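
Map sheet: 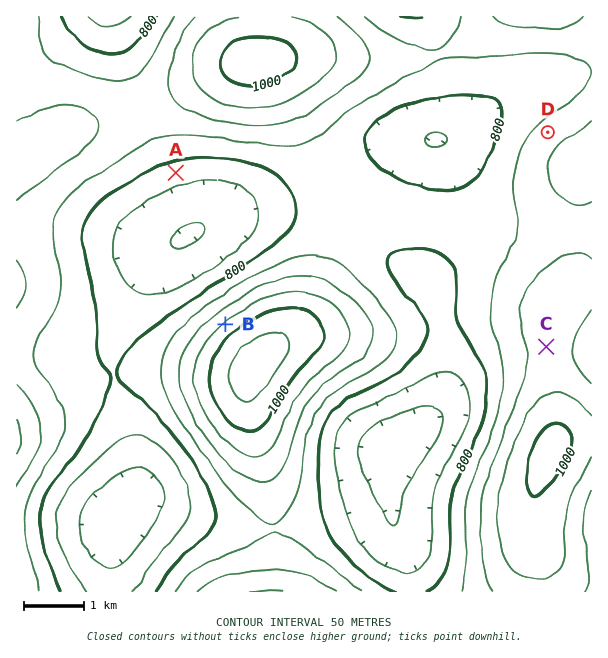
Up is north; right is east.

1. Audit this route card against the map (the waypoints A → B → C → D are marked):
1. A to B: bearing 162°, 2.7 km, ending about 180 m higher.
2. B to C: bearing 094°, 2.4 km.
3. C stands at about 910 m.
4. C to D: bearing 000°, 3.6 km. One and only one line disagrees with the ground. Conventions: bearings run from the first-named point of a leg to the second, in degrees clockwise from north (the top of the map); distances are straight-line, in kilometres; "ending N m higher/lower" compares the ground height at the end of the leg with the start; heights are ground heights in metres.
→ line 2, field distance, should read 5.4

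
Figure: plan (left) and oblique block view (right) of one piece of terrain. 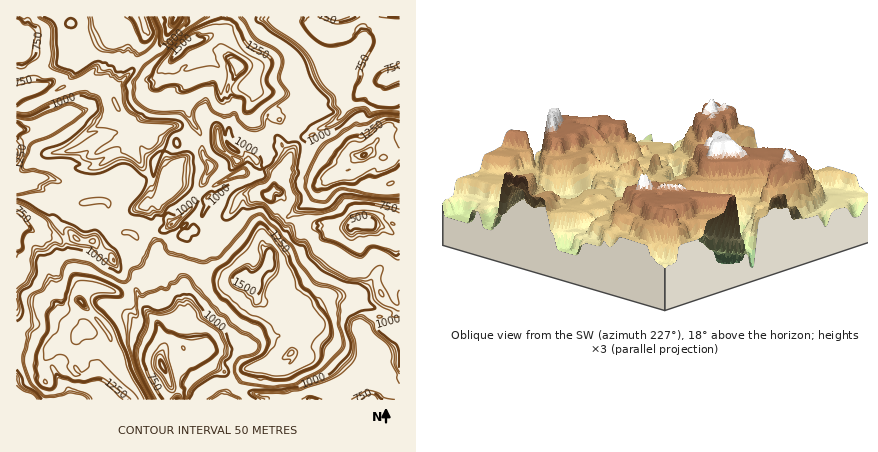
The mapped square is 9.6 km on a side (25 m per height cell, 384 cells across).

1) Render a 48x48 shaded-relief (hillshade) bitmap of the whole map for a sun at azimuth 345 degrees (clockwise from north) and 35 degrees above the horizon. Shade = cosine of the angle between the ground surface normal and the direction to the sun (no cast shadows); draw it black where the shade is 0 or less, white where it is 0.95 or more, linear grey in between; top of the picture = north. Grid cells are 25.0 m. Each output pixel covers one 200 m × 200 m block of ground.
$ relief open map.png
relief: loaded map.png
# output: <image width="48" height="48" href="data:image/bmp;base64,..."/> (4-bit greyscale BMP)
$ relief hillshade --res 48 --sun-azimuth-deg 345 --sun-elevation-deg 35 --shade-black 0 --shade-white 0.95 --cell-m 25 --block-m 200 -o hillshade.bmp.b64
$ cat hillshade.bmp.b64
<image width="48" height="48" href="data:image/bmp;base64,Qk32BAAAAAAAAHYAAAAoAAAAMAAAADAAAAABAAQAAAAAAIAEAAATCwAAEwsAABAAAAAAAAAAAAAAABEREQAiIiIAMzMzAERERABVVVUAZmZmAHd3dwCIiIgAmZmZAKqqqgC7u7sAzMzMAN3d3QDu7u4A////AGEAARE4mESKl4prut/bhQAAAkaZmGIWiWMSFCEmdlaJiat7273aQwAAAANomYZXmGVXZDMzRXmIicms3tu2IAAAAAAjeZmZmIeZhFd2WJiHibi97uyodUVlMQACN5mZl4mpiJmZmZh2eImb3tys7smYZjESM4mZmKq6iZmZmZhkVWmZrNy8/+yqiJVDM2mZmau7mZmZmIhTNWmYiZmavMyruZhGNXmYaKu9qZmZmIdjJXZVRVeIZYmpqZhGd4mFWKy8qZmpiZdkRFRFRDV1RGeZmZlmh4l1iauqqpmZm6hmVEeIhEVVREiZmZmXdUZqq7mKuplpu5dWQTaZdWVVRFiZmZmndjRqvKma3adouodXVDJXV1VVdliZmZqoaHeau5rKzbqmREh0R4Y0VWVXdViZmauYeJmaut3cq8y4VniEMzZmVoV1VmeJm7zMqZqpmd3N3My8zN2odTJWaZmWaHR5irzN3dypmay73b7d3d3LmZY0iby8u5VZmavMzN25mZqqvN7tzcrdqZl5zM7e3cdoqbu8uqq6mrq7q93cupq9yazM3e7t3MmHiqu6m8yqvNrdzM3cp2ma2qzcu83u2qypmaqqvN3czLrN3My7h4iJzbqqmZrd27y7u7nMzczty62qqJdleZmZrcuZmZm93cyqq7m8vd3sqaqZZmV2iZqqmZy5mZmb3dy7qJiIec3bqWZ1aHiZmZqsy4ermZmqzuzLpmMSMkZniDRFiZmIiJmc3td5qZmbvuy6lTEAEBETMxNomZmYiYl2nN2omal5zd7LuVEAEAAAAAJHmZq7qpmDSK3aiImGiarKiWIQAAAAAFQzaJmqqpmYRZrblohmQjJoiHcwAAJGZqqYeJmqqZmadImrqGqVNCJZqruFESJEeZ3cupmrzKqspWmqqlnNmIRZuszbmGMzIynMuqqrzNzMtzV5mbiu66Y3qszdqWRnUxOJmry6u83K3FNHmsyWmYlUiq29yqhpmFJGd3mpmqqqzbhnm5x2d4mFWazd7N2pqYUiNVRoiZmZrNuZiYiZiImHaKvu7u7ZmWh1MkZWmZmZiLyoeXaYVEh4mYnO7+/smt3KhSNUiqmFQzeGmXNnRUZnmYd67u7/7v/+23RVSKhTEABFeVM1ZWWImZh2zu3///7//+yYeKdDRERHNlRWcyNomZmYjO7v/97u7//cqJh2iJl3VIZUeDE0iZmqmc3MzJzdzO7cuZmZhUZURHZ1aYZniZq6mHuVRTRYqYipiGm7lkRVM0ecqYmKmZq6mEeWQ2VFVUM3ZUe9u4eJhmiN2oVomZqZmWatydyZdFYzVHed3aZ5mZiZqpVWmZmZmXWd7t3KmJmFZnd23ug3mZh1arp4mamZmYN5vKu6mpmYZDRDPe6CR5hVnM25q6rMypZJmZq6mpmYZlVlA/7qRHiIrNzLu6zN7bhomZmampmXiZiWMq/v6oiZmrzLyru6vduomXZnepmomZl3hV///9u7mqu7mamFV824iFNFSZmpmZloeF39//3LuZypmYlzI4yohw=="/>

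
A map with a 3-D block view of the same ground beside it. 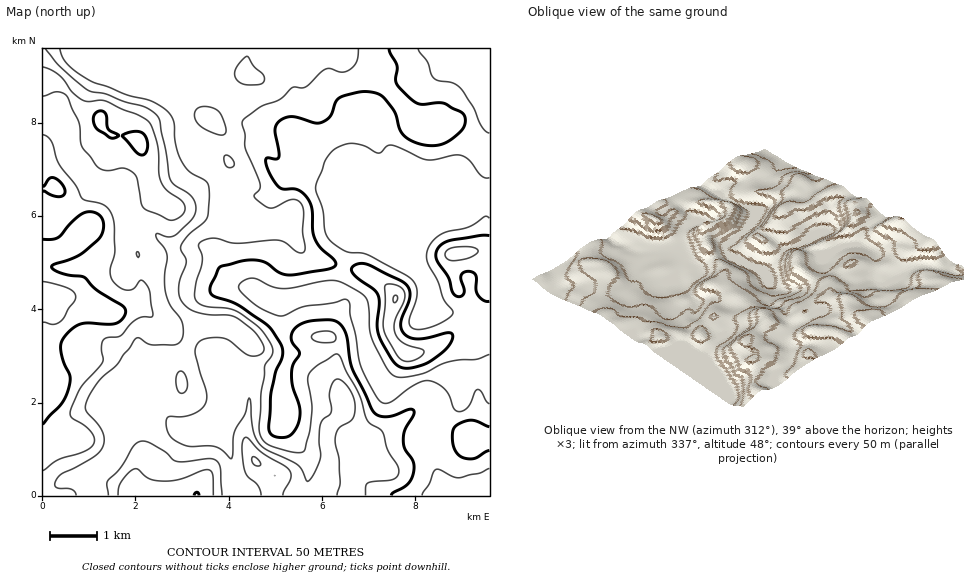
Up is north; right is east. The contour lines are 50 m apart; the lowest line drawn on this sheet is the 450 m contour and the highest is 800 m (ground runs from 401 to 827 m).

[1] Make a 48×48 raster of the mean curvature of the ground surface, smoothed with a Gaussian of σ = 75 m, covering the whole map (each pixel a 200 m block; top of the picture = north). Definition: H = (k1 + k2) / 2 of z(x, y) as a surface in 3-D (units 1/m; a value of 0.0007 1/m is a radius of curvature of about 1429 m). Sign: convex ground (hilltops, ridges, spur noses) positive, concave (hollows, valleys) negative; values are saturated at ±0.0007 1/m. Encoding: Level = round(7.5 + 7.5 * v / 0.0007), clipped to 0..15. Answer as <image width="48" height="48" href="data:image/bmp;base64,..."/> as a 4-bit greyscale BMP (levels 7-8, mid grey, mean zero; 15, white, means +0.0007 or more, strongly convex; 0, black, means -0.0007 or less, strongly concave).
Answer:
<image width="48" height="48" href="data:image/bmp;base64,Qk32BAAAAAAAAHYAAAAoAAAAMAAAADAAAAABAAQAAAAAAIAEAAATCwAAEwsAABAAAAAAAAAAAAAAABEREQAiIiIAMzMzAERERABVVVUAZmZmAHd3dwCIiIgAmZmZAKqqqgC7u7sAzMzMAN3d3QDu7u4A////AGesdEfOqJmK3JU1RqhDSaZ4dTNEVmVmVnRFVpm8h4iIvqMmZ82WSdl2Znqod2aGZqVENWWMhmd3nuQHut/ZOOpUet65hleXh5eIUyJLuHZnetYI/9uXNdtVjNqZhmiZlbmKuVM5uql2Z5Ua/YZUNctVe6Zndmiat6qYz5NImIdlVnRO8wI0etg1nIZlVWicuIeZvpRYiHVEVVRvwANEathFi5d2VWetyIV6uWRomnVWdmVdwiZUW8mIiaqXZnityIZVZUZnm3V3iGZK5jdjW5i7hVi6h4hXhpmENFd3mGeYiIZZ9zZkWXjdgyWbqJgkdqq3VWZ4hli6mIZZ9yZleYr+cjNqqalGqJq4ZVV3dme8mHZn+DVWmYv7QXdFm7dHyamZl0NXZoe8hmd2zERYqZzXFHVBJUNWlqhou5ZXZ4irdld2eVNZqZyjF0WGQxJDQpdYqrt3ZoiJZmZWeHRGZ3yiNif/2naJmJZYqHZmVmZ2VmVY39Y0RUqjUzz//8hpqZZGh0WVSIinVVVs/oNZu6yzQZ/HnP13iIhUVlekOby3eIi/+VN73u+jQ/9ANZ23eHuWaKu2WaqYzu/+llR5mJpzQ/8gI0eYiHqod576eamZqZzYMzRWdmdlQr9wRkNGeHmZiJu5iZhlM0ZkJGdlVVaHQX/0NlaGaaq7qphWipdVQzRDV3Zmd3Z1IW/5NUrofLuph1VFmpZndVREZVVURFVDWd/4RErWbHVWiGVnmYd3d3ZVRXmYZUVq/9hURFqDWTMzaHV3mIiJl2d2Voq6u9ut+1M1VYtkVomGVndoqZmap0iHd3iavdpmdDVmV9/sqbu7hndpuYdUVEeIiHeKuWVFZWd3Vt//3GZ7yYZYpzaENFiIiIeLpTRnd3d3ZWiIqlZ437dVdEq3V4iamYibhEZ4d3d3dlVEaGZ3z8dUUlq7h4mqqHi8lVeId3d3d3ZlaHZWm6dViJzepmeImHnutliHeIh3d4h3i3eGVnZVjf7cl2ZmZ2ffpVd3eJh3h3dWi4vZRFZlfeh3d3ZVaHRpVFZ3d5l3h3ZkNI3GRVVVfaM1Z4h4qmNGZWd3d4l3eIeHaptjVnZEe5RGZ4mbt0WKl3d3d4l2d3d3jac0Z7tnrKZWZ3mslFiZd3d3d4hmZ2ZWjLZGd6p4vaZFZ4m6U3l2Z3ZmeIZFZ3ZWi8dGmJl4zqRGd3iXNZhlaIZmeHVXmqhnqaZVmpma3nRWZmmoeIdWeYh3iHacy8uIp3ZUe6iJvHZmaLt1Z3VWeZiIiHasqJuphHdWjdmJq6hmnuhFZmZniIh3d2eZiHnMcmVqrPyrunZXq5eJdmdniId2ZniYeIibc2SLmMllVDVmZVermJl4mHZmZomId5qoVbi8hXQhNWd3d3Voiql5mGZ3eIiId4qnVu7pUzNXd3d3d3WKm6d4mGeHiId4dmiGVryDJGd3d3d3h3WeupZnmGioiIiIh1ZlaJchZ3d3d3d3h3ZblVZ3iXi5iIiZmGZminYld3iHd3d3d3dIpVd2ioi5d3dmZmZnmQ=="/>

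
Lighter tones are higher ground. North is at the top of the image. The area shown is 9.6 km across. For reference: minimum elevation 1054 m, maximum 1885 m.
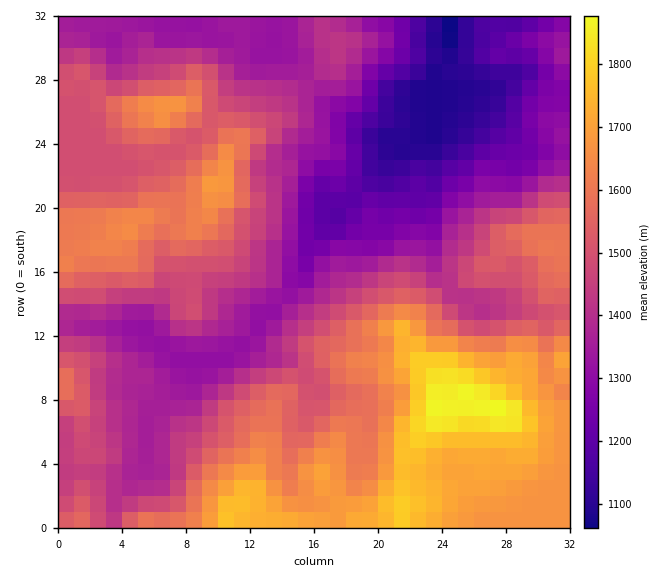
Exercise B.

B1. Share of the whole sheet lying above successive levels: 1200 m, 91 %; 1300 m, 83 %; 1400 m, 62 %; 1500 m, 43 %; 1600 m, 26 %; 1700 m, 11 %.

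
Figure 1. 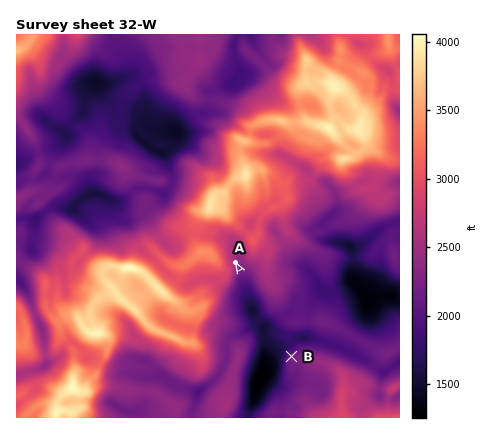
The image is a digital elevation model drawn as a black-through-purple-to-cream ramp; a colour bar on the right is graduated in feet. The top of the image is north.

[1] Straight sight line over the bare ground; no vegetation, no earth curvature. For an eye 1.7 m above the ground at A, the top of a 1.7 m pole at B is visible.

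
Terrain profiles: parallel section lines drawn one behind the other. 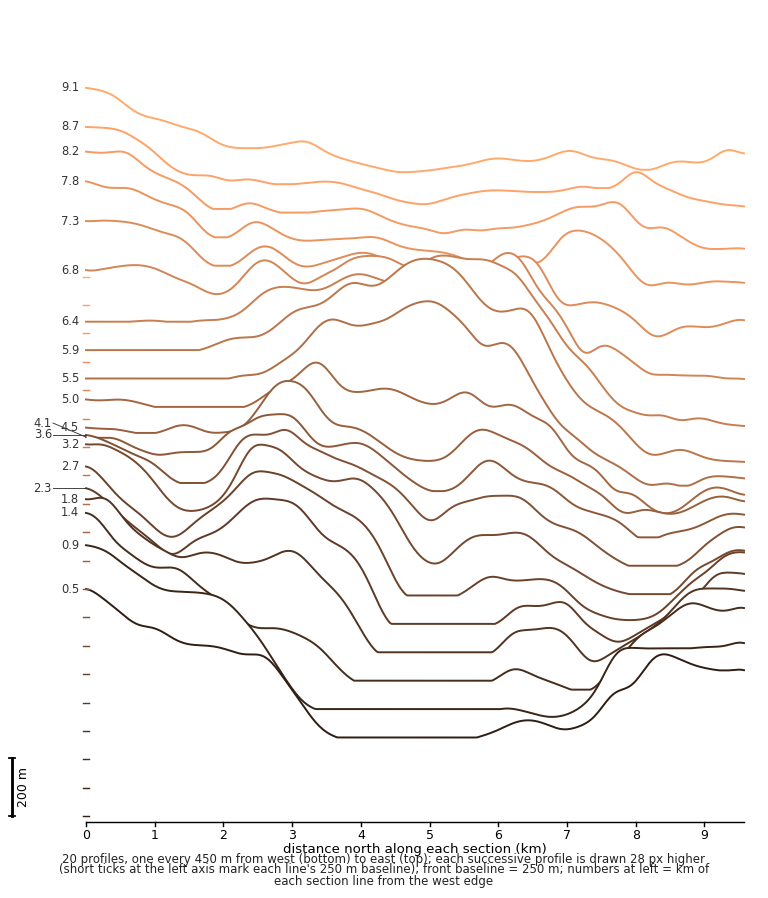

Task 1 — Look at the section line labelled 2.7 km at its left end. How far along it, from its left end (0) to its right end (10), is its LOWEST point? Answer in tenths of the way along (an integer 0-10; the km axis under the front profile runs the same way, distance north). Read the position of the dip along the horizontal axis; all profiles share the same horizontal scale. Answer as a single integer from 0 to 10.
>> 8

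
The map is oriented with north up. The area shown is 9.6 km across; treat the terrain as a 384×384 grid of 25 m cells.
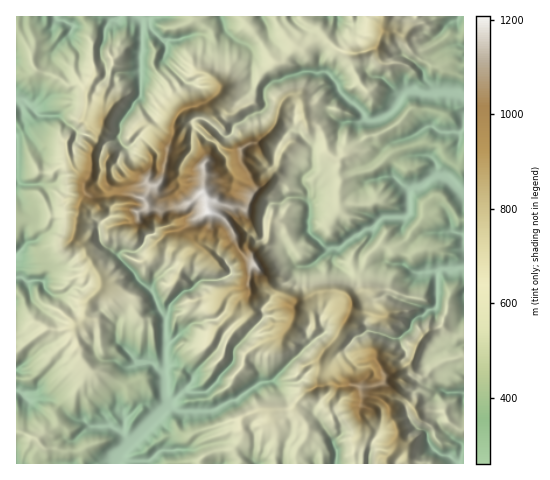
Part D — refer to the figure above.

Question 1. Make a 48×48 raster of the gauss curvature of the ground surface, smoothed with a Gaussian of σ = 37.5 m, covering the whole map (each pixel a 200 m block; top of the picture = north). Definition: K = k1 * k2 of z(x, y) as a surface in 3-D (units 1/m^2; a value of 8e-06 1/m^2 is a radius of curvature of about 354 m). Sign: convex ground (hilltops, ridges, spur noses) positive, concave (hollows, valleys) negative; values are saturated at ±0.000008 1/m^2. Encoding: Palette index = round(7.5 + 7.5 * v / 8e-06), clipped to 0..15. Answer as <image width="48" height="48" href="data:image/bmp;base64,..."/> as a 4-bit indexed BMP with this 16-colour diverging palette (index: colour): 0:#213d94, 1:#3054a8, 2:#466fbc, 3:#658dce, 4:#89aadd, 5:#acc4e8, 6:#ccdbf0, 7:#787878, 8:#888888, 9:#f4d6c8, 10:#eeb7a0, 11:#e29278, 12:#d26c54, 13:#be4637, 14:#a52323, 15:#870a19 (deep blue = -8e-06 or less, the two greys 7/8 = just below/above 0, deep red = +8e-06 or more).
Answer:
<image width="48" height="48" href="data:image/bmp;base64,Qk32BAAAAAAAAHYAAAAoAAAAMAAAADAAAAABAAQAAAAAAIAEAAATCwAAEwsAABAAAAAAAAAAlD0hAKhUMAC8b0YAzo1lAN2qiQDoxKwA8NvMAHh4eACIiIgAyNb0AKC37gB4kuIAVGzSADdGvgAjI6UAGQqHAHd3h5d4h1eJlWl4laaEh3iIaGe8mlTGd4d3d0l5h4qnqnd2aHd4d3dpt3llVXfzd5mYd5mtdYdJV5aIloeHd3eLSHY41dmtiXd4aoWGVmd5Vod3d7d3iHiBnDeZedBXiXeHh4eHp8h3q3d2aIiIh3iLh5h3B2l01ndpdomJeVp3RniJh3eId3lkd3jJyfk2hrt4R4d3iIVldfaHa3iIdzeIZ6dzoCmXmWeIeIeHd4fHZXV2lnd3eR+ni2hnZcV4lXp4h3iId3h4dliLOHtpZmvwi4hMmlhnqFlniHiYZmymf6lWfHZ3eIY5doisemV3eWiHd3d4aZc2cVZ9ateHh/NHeHlVgOt3d5d4iHSXiVeGaHda9GiGdobXVZbmlwqHeYd4Z6mYe3mXbWjHCYZ3yVa3W5i3c/mId3d3l1hnl3mHOmeIp8Z3p2VXF5Z2dYiYZ3d6R5iHeHeIqGl6dYWYeZyvRphJuoeSZ4mIpmaniIe2mYpkV2jmc3Rlf2O/qD+HdnZ3qJOnd3V0RmZ8dmcoj4eHdHF6mXNqh2h2d4tnh55mOPdYaVlZjHR3jalld29mafTZpnhodniouFd4dnqQWHaHWTillniJuVlpdomJhpFIrW11xbR0tod3d3d3Z3hVl3mjeIZYa4qYgoZ7XmbniHhnh2d3p7lEpnd3eHZ2o8x3dXd+uW+Gh4l5eXd4Sah5hoiHZZV34pVXhoaEdg2Ih7k4mJd2s5d5aIeGT2WCmHXHp5VlgR0IdosXR5Zmd3iIt4iGipmZeI2EyHh4j4RXh1aPiJaLZodol3dpqGfIajyQtjl5Y6aIeIjZd3l7hXd4aXeIRwhi6Jl9h2mXVriLZ3hnaYl4drSJdIeGdsZrddKIB7Z2V6WZnKWYhmh5hop3eWeYZ0rAd2pYiHZ5iGundFd3d3eKpjp7iYeVmYmGFmhqZomXiHqXW4Z3d3eZhmmJZneXqHe8yImbcpY4ZXLEZ5p3h2mFtXZWh3imSEdwpVeibmmWxWmzeHhoaHeXjKlmioeZdWiLprg6SYn5mEdmaHh4eHd4Rnppd4h4dYjL24eK6WaFScxraHeIaXl4h3iHeId3f5wEplV3l4hw2H94b3d3eEZ2l3lopkiHWmdmkshnSEL1mHdFh2h3Xmt1eHhpZ2dneYZ/rJtZkvZ3aXeXdXl4sYmYaYiZpniYtnh3aJlXYJxka3qGWYh36kRml3ZouHd3eHV1uBZ4eL2XeV9pmHWQ6mi3h9aHd4d4iJpoe36Xd3hjd4VYqJiYdnyXhViHh4iHeFZqh3Z3hsmbxnGVmId3i3blSJV3iJZ2iHfjJmh2hYdXZnh6d3aGd2lpi7V4eIiXeIiDh3iEWId4d4doi2daZitpeFp4hoiIiIh76od+iIeHiHeJhXx5dslyfTWIh4d3eGdVeJioaJd3d4lnh4dmVqD4iYd3eGiGVWnbeXaDe2Z2doZniIdnd4gie2d2h4d5+bV4eHU8yYZpeYp4h3eXmHePVnqVpYd5ZoOHpndplohniIaKdcZpxleEhjd3mg=="/>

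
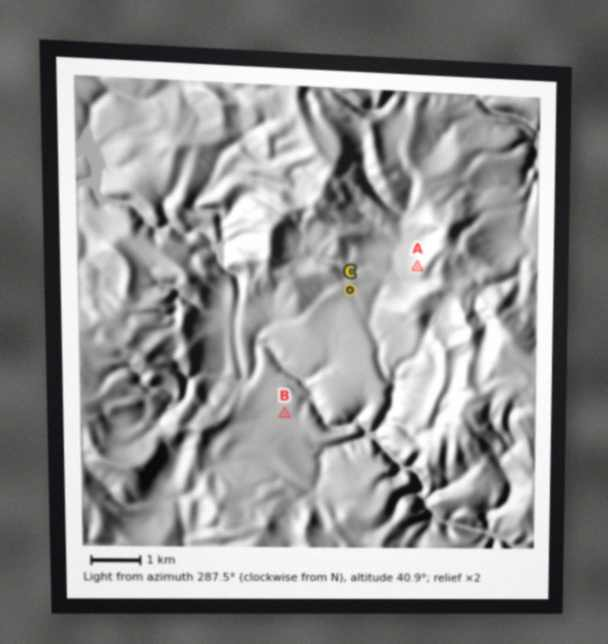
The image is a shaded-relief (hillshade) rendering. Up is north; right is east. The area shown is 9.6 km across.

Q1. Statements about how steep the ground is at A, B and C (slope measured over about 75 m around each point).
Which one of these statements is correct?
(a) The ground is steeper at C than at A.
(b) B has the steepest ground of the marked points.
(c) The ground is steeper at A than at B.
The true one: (c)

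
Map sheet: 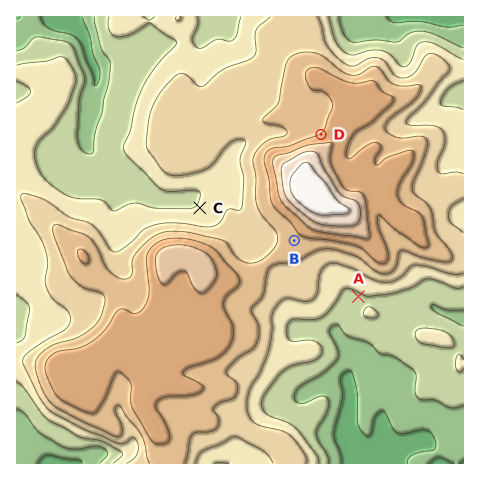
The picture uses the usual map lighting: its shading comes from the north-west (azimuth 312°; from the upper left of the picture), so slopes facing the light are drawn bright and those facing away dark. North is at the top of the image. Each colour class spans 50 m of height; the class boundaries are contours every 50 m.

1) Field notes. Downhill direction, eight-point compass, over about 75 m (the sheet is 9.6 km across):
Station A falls SW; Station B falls SW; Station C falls NW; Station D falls NW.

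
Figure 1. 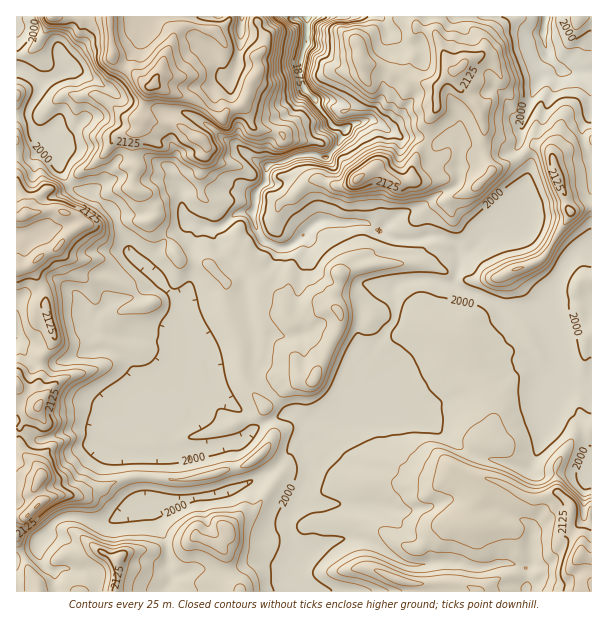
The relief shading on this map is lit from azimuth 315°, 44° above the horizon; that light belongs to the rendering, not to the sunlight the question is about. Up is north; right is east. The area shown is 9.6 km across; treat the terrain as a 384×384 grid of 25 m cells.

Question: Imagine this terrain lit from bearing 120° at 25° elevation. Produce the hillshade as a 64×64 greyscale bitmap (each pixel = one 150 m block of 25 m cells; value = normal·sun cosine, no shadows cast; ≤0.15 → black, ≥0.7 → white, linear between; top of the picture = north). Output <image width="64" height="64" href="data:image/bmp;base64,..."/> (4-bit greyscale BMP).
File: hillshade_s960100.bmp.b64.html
<image width="64" height="64" href="data:image/bmp;base64,Qk12CAAAAAAAAHYAAAAoAAAAQAAAAEAAAAABAAQAAAAAAAAIAAATCwAAEwsAABAAAAAAAAAAAAAAABEREQAiIiIAMzMzAERERABVVVUAZmZmAHd3dwCIiIgAmZmZAKqqqgC7u7sAzMzMAN3d3QDu7u4A////AFZ5dmd0Obqph2d3dmi6mId4iJmYiHd3d3ZWiZmGQ0VVRnh2Z3VJuqmHZnd3eKqYd3ZniId3d2VVZmVniYdTNVVGh3d3dUm6qod3d3iYmYiHdURWd3dmVUVWZmZodmMld3d1Z3d2Scuql3iHirqYiId2VDNFZ3eIh3d4iHeGVRJ4yXRGZlVEipqGeYeK25iIiHdlVFZmZ4mZiIiZiIdVQUf9hUVUVUI1Z2RHh4nMqIiIiHdmZmZmZ4iIiZmJl1VkRv/HVFZ2VEVWUyV2aMypiHeIiHd3ZmZWd4iImImXVFZW3/x1Z4h3ZmZTElRHrKmId3d3d3d2ZVVnd4iIiJhlSIdt/9qJqZh3d2UyMzR5qph3d3d3d3ZmVEVnd4iIiHZIqCPP/rvMuYd3d2VUREaJmId3d3d3d3ZmVWZ4iIiIh1eYRWrdy7zLmIiIiHd2VWeZiHd3d4h3dmeHZniId3ZmeIc1mqmIiau6mImaqph2ZomId3d3d3d2VXd3d4d3ZCOJhzN8yod2Z4mHd3iau6mGaJh3d3d3d2ZVZ3d3dnd1I3mIQ1vKmHZVVmZlVEV5m7p3iId3d3d3ZlVWd2Zmd3ZFm5g0WsqYh3dmZmZmVEVEnLiIh3d3d3d2VEVnd3eIh0SLqGZY3KiHd3d3d3d3ZlIoyoh3d3d3d2ZURWd3eImYU1qpmHesyYd3d3iHeIiHdiObmHd3d3d2ZlVWZneIiZh1R6mJq7q6h3d3d3d3d4iIU2qod3d3d3dmZmZmZ3iImIZViHiL7bmId3d3d3d3d4mGZ4iHd3d3d3d3d2ZneIiYh2ZnV6zcuoh3d3d3d3d3d3mYiIh3d3d3d3d3Zmd4iYiHdmZFneypiId3d3d3d3d2Z6qYmIh3d3d3d3d3d3eJiId2d3Vs/bmIiHd3d3d3d3ZniaqrmHd3d3d3d3d3d4mIh3d4p1ff26mIh3d3d3d3Z3d3iK3Jh3d3d3d3d3d3iIiHd3enZnvNy5iIh3d3d3Znd2ZmfOuHd3d3d3d3d4iIiId3eJh3VGmrqYiIh3d3dmd2ZmZp3Id3d3d3d3eIiIiIiHd4Z4qnVWeZiIiId3d2eIdlZme9qHd3d3d3d4iIiIiId3dWasuXd3iIiIh3d3Z4h2VmZp24d3d3d3d4iIiIiIh3d1ZnzaiIiIiIiHd3dnh3ZmZlfNmId3d3d3iIiIiIiHZmVma9qIiIiIiId3d3eHd3d2VZ24iHd3d3d4iIh3iIdmZGaLyod4iIiIh3d3eId3d4d2fMiIh3d3d3iIh3eId2ZkVpzJh3eImamHd3d4d3d3d3Z7yHiHd3d3d4iHeIh3Z3RGrMmIh3d5qod3Z3h3d3dmZnq4eId3d3d3eIeIh3dnhVWcuYiId2aKl3dniHd3d2VmiqiId3d3d3eIiZmIdmeId5y5iJiIh3iId3eId3d3ZVWLqYiHd3d3d3iauph2Z5uqu6mZiIiIh4iHd4h3d3d1RGvKmYiHiIdmRYvdyodWerzLu6qYiIh3eYd4h3d3d4ZDWaqqqZmIiHUxJpzuuGVme9y7uqmYh3Z5h3iHeIdndlNGd4iZmIiIdlMRJJ76dmZWnNy6qph3dnmHd3d4d2VmVEVnd3d3eIh3ZlMhBu2Xd2VXzdy7qHiHeId3Z4mIh1ZVVVZnd3d3iId3dmUgn7iIh1R83dyoeJmId3ZnmHerlVZlVnd3eHeIiId3d1As65qpdmet7JZou6iIh1anV6u4ZmZnd3d4iImpiId3YwbuyaqHd4m6dmecuYiKl4UnmrqXeIiIh3eHecuYiId0Eq/2eHZneIhmd4u4d4m7pRWKupiJmZmZl3Z5vMmIh3QRfOVXhmZmd2aJmqhniJrHE2i7mIm7qZvLlmec7JiHdBOKqFSKmIdlVomql2iZicoiRYqXeL3Kiszbhljf2odjJaurc1iImXVGmZqXaaqZrXI0RnUxbNqIm7uoVI39qFInu6qWdjOKqGabqYd5y6mcoiMzRAAFmpZomZh1WN7JUSi6qYeIUSapdpvKdmnNuazIQRJCAAA4pTiYiHZmmrpRSbqrqIdkEGuXm7uWWN/KmrzuqIUAAAOGFpiId3iYeGJZqq25d3ZBKKmZrKdnvuuZqL/8voAAAlUTiHh3ebp1Q1iZrbh3dkIkeJqqhmi92Xm4jNyZsgAkVTNoiHZ6upVDR5h6qId2QhJFiZl3iInceah5vMmnEDVUNHmYdnq7lURGmGmImHd1MiNpmHiYV92auXaKunu3RWZDarl2e8u3VUaam4aJd4dUMlmpmYd2erzLqHl0OKqGd1RYunZ7y7lWRIqtpld3h2ZSObqpmYZVnO3KiHJGd5h4dUepd4m7y2ZUaKy3Q1VGdkImq7uZh2Nb7/6mRWdmmneHRpmJmavMhmVXh5hlRDRWQiWbqrqodDne/6E3h1eah3ZViZmpm9yXdmZ3eId2QzVkM1mpq6mFJ9/vcAVmV6l3d1JHq6mby5h3Znd4iIdAF5dCOKiJmZdGz/9wAkRHmXd3UjWKuazKmHd3domYdjAGqWMWqYiIqDbP/7AAIkiYdmdTRVeavMqYZ4dzSblmQgWpdSSamIepM5//8QACWah2d1RWVWisyphViYMlulV0FqmGQ3qYeLpDfv/0AAFIqXZnVWdlWKu6p0R6pTKKh3Y3uYdlaIdoy0R63eQAACR4dlZmdlVnmrq4M2m1IEzJhki5h3Znh1ScRbuIlAAAADVmZ3V2ZlZ5qskjWK"/>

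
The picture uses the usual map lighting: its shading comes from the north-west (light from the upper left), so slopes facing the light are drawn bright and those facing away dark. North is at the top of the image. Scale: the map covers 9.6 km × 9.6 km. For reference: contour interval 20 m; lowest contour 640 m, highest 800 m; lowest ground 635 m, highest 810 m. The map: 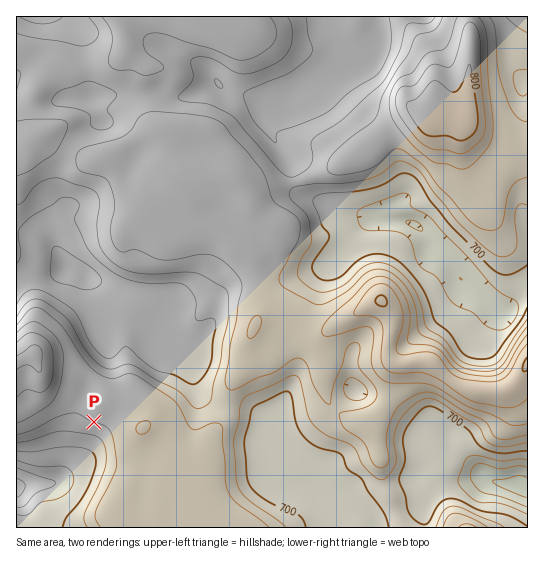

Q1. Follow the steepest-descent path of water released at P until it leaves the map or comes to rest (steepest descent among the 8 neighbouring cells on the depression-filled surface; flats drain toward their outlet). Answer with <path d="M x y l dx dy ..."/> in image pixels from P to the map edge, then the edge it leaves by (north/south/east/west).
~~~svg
<path d="M94 422l0 19-3 5-2 4-32 32-3 0-1 1-27 0-1 2-8 1"/>
exit: west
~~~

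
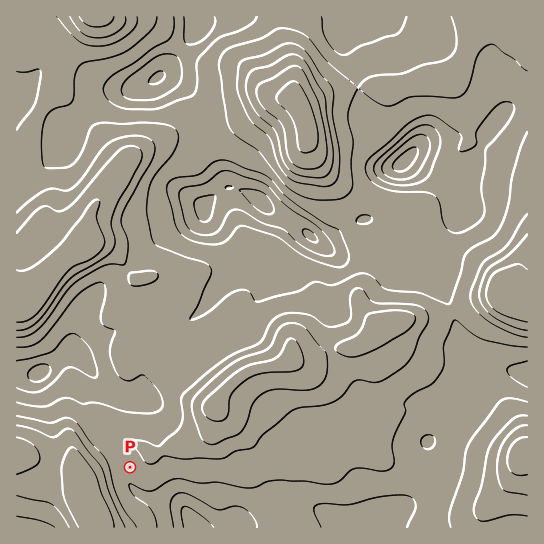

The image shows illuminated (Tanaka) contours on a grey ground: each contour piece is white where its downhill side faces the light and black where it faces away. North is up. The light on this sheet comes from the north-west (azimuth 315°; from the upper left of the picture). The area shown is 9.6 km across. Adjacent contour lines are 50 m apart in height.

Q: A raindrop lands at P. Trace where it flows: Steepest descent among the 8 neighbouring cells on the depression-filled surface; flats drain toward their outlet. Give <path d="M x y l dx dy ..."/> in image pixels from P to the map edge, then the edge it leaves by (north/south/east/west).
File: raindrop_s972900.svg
<path d="M130 467l-4 4 0 7 11 15 10 5 20 0 2 1 2 0 4 3 14 13 1 4 5 8"/>
exit: south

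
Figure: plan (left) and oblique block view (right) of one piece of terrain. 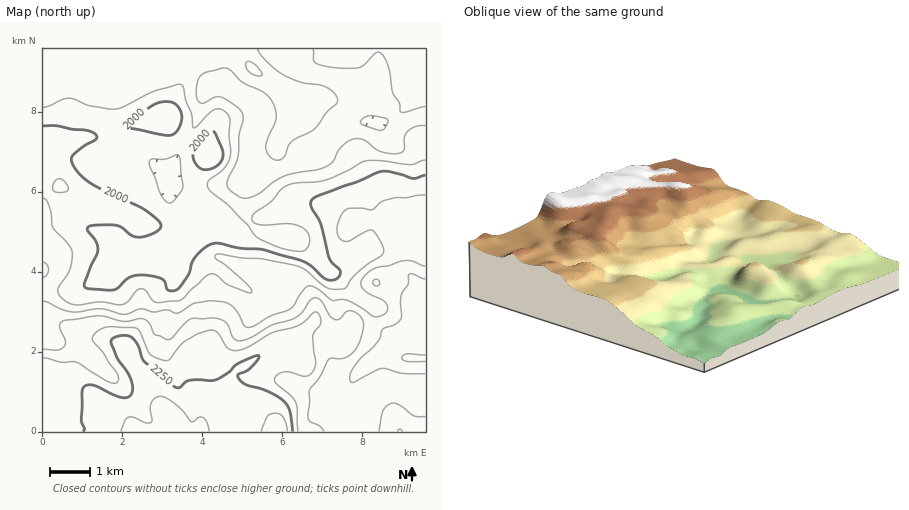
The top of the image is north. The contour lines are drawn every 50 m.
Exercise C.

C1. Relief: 1810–2330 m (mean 2050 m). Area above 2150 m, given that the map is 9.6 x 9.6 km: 22.6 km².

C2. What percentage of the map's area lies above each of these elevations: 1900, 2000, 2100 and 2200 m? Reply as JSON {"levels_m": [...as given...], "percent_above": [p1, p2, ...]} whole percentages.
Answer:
{"levels_m": [1900, 2000, 2100, 2200], "percent_above": [88, 56, 34, 15]}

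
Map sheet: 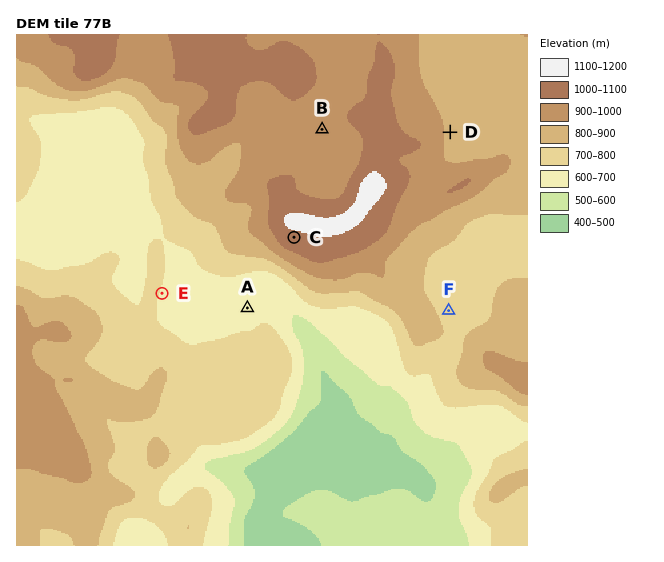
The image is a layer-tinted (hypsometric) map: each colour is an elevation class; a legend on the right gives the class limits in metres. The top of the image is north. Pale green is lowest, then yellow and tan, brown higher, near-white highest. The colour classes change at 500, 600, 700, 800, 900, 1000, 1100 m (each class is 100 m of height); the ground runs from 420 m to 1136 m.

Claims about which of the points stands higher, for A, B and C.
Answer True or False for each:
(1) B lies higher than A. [True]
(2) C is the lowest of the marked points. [False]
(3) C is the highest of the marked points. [True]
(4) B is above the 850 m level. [True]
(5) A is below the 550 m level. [False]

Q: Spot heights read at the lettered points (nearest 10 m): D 870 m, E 690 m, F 790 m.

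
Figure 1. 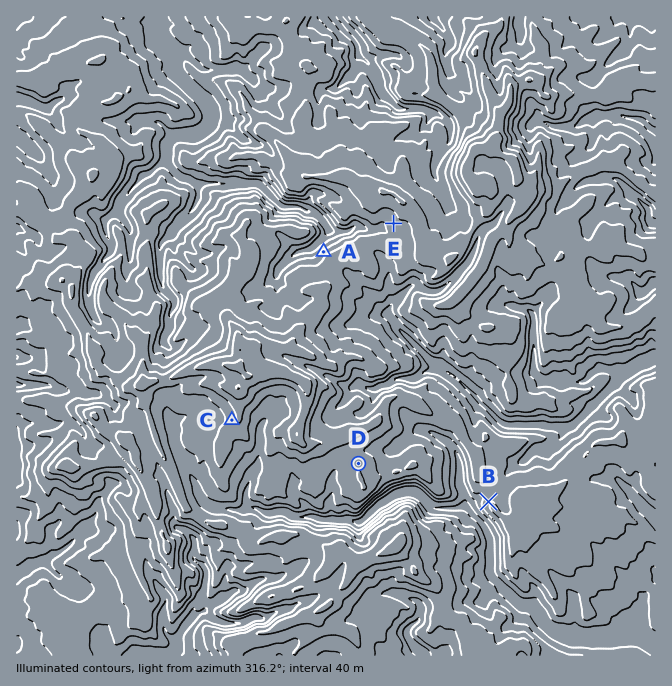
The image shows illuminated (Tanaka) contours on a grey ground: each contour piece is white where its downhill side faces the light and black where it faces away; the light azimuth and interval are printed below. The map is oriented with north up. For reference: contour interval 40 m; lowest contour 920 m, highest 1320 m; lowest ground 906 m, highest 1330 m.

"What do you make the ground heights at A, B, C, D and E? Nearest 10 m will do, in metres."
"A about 1090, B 1030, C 1220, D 1150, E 1150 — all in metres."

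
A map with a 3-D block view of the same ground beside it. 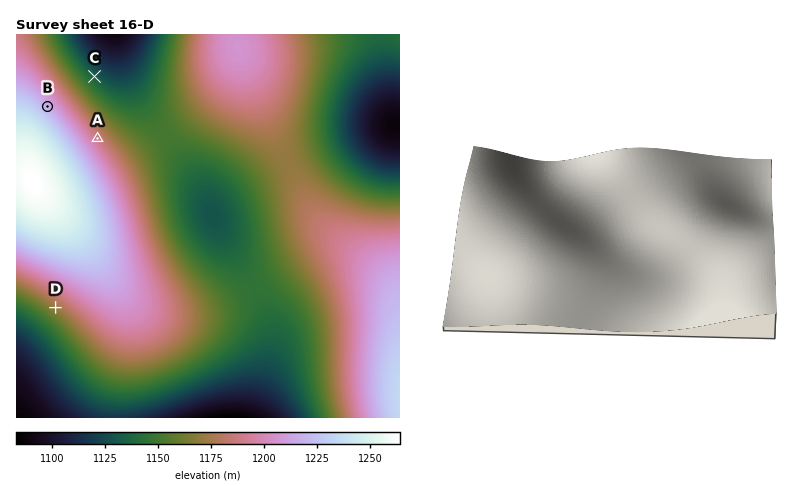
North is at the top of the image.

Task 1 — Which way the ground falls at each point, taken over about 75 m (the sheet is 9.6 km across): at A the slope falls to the NE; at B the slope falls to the NE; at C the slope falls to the NE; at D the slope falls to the SW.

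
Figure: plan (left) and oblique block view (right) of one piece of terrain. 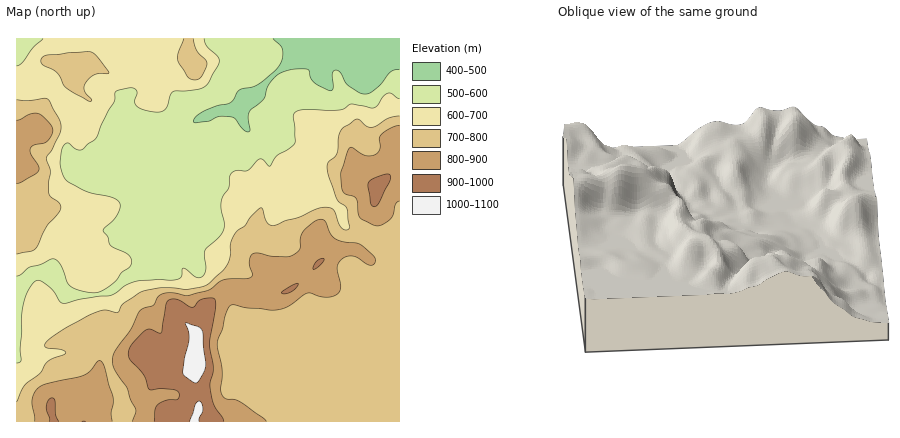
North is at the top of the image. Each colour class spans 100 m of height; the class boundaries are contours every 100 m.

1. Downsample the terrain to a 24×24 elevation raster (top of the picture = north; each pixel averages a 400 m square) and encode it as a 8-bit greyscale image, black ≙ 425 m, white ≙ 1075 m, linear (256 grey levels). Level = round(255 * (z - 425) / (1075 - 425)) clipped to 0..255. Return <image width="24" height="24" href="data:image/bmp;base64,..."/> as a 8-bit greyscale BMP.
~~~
<image width="24" height="24" href="data:image/bmp;base64,Qk12BgAAAAAAADYEAAAoAAAAGAAAABgAAAABAAgAAAAAAEACAAATCwAAEwsAAAABAAAAAAAAAAAAAAEBAQACAgIAAwMDAAQEBAAFBQUABgYGAAcHBwAICAgACQkJAAoKCgALCwsADAwMAA0NDQAODg4ADw8PABAQEAAREREAEhISABMTEwAUFBQAFRUVABYWFgAXFxcAGBgYABkZGQAaGhoAGxsbABwcHAAdHR0AHh4eAB8fHwAgICAAISEhACIiIgAjIyMAJCQkACUlJQAmJiYAJycnACgoKAApKSkAKioqACsrKwAsLCwALS0tAC4uLgAvLy8AMDAwADExMQAyMjIAMzMzADQ0NAA1NTUANjY2ADc3NwA4ODgAOTk5ADo6OgA7OzsAPDw8AD09PQA+Pj4APz8/AEBAQABBQUEAQkJCAENDQwBEREQARUVFAEZGRgBHR0cASEhIAElJSQBKSkoAS0tLAExMTABNTU0ATk5OAE9PTwBQUFAAUVFRAFJSUgBTU1MAVFRUAFVVVQBWVlYAV1dXAFhYWABZWVkAWlpaAFtbWwBcXFwAXV1dAF5eXgBfX18AYGBgAGFhYQBiYmIAY2NjAGRkZABlZWUAZmZmAGdnZwBoaGgAaWlpAGpqagBra2sAbGxsAG1tbQBubm4Ab29vAHBwcABxcXEAcnJyAHNzcwB0dHQAdXV1AHZ2dgB3d3cAeHh4AHl5eQB6enoAe3t7AHx8fAB9fX0Afn5+AH9/fwCAgIAAgYGBAIKCggCDg4MAhISEAIWFhQCGhoYAh4eHAIiIiACJiYkAioqKAIuLiwCMjIwAjY2NAI6OjgCPj48AkJCQAJGRkQCSkpIAk5OTAJSUlACVlZUAlpaWAJeXlwCYmJgAmZmZAJqamgCbm5sAnJycAJ2dnQCenp4An5+fAKCgoAChoaEAoqKiAKOjowCkpKQApaWlAKampgCnp6cAqKioAKmpqQCqqqoAq6urAKysrACtra0Arq6uAK+vrwCwsLAAsbGxALKysgCzs7MAtLS0ALW1tQC2trYAt7e3ALi4uAC5ubkAurq6ALu7uwC8vLwAvb29AL6+vgC/v78AwMDAAMHBwQDCwsIAw8PDAMTExADFxcUAxsbGAMfHxwDIyMgAycnJAMrKygDLy8sAzMzMAM3NzQDOzs4Az8/PANDQ0ADR0dEA0tLSANPT0wDU1NQA1dXVANbW1gDX19cA2NjYANnZ2QDa2toA29vbANzc3ADd3d0A3t7eAN/f3wDg4OAA4eHhAOLi4gDj4+MA5OTkAOXl5QDm5uYA5+fnAOjo6ADp6ekA6urqAOvr6wDs7OwA7e3tAO7u7gDv7+8A8PDwAPHx8QDy8vIA8/PzAPT09AD19fUA9vb2APf39wD4+PgA+fn5APr6+gD7+/sA/Pz8AP39/QD+/v4A////AHmmubCwnZCVssTO4cSkmY+FgoqBenp7e3qltKejm5Gds7nG3KuSi4SAgop/enp6emWElZufl5Olv8XV26aJg39/gomGfXp6ektjdniIk5+6xcbi7ayIhIB/gISIg3p6ekxlbG97ip/CwcHb66CHh4SBf4KGgnt6ekpia3V9gYWtvL/W5KSNi4iFgn6Afnp6ekpdWWBveHaTqcTXz7GMiIiIgn57enp6ekhXSkhOVGB7jra0ubaboKOllIWJhHx6ekRJREZLSEVUXmVha5Wmo6iytaiojn97eklERE1VUkk7NTtDQl19kKOprLiuioeJe2daTltYUEk8MzQ5QVRwjJKPl6mwnJaMfH9uXVhORz87NC01P0RofXx8ip6ah4N8e4F0Z1tZUD46Mi0sMzhXbW9sdI2Ja4eajHh0bmVjXEQ2MS8pKjhWYWlhYWZpcJu3nH50YVBCOzMpLTAoJzRMWGBVWVtfkqrAraCGWDcsKCYkJicjKTRES1FMT1Nrmauztp6DUzcyJyQkJSQhJzA0N0BLVFdljJuaqp6Xa0lGNSckJSIfIicoJygwR1VbfYmOo6OlflNQPyklKigfHyAgHiEoSFtdanRwi4GGalleTzU6SjwkHx0dHSIsP0dESVBMWmZmY2hpVkJGXU08NCQfHR4nKiskKyMtQVBZZXxwYlxZYFlkZjcjIR8iIx0bGw4RJEhkdn19ZFBRXGF0dkswLCsfFRcXEQwMFEFMVmFiUkxMVF1wXDUoJyYeFg4OCQoLEA=="/>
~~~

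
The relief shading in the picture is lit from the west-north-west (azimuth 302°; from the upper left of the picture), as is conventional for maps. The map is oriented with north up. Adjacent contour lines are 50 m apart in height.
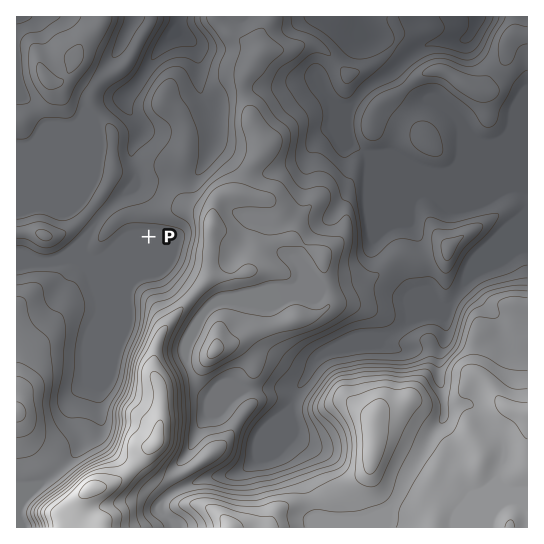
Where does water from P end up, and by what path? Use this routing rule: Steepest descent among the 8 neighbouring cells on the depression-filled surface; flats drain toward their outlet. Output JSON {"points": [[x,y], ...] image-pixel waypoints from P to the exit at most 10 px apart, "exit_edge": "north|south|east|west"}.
{"points": [[149, 237], [138, 245], [127, 249], [117, 251], [106, 255], [95, 255], [87, 249], [90, 238], [95, 227], [101, 217], [111, 206], [122, 195], [133, 186], [135, 175], [134, 165], [131, 154], [135, 143], [141, 133], [138, 122], [129, 111], [125, 101], [130, 90], [139, 81], [146, 70], [153, 59], [159, 49], [167, 38], [173, 27], [178, 17]], "exit_edge": "north"}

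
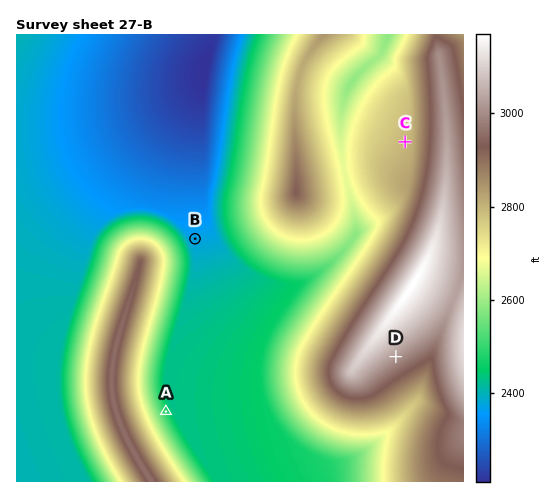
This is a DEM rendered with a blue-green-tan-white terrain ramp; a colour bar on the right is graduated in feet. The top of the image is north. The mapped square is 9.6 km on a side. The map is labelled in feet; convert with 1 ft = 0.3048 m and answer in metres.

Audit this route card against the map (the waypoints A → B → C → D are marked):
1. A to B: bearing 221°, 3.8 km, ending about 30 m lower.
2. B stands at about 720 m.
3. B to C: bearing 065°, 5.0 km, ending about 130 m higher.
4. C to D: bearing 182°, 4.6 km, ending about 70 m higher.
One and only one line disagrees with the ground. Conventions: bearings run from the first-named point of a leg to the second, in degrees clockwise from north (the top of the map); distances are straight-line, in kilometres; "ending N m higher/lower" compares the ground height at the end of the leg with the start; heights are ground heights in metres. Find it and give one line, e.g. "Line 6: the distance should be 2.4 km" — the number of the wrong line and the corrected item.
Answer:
Line 1: the bearing should be 010°.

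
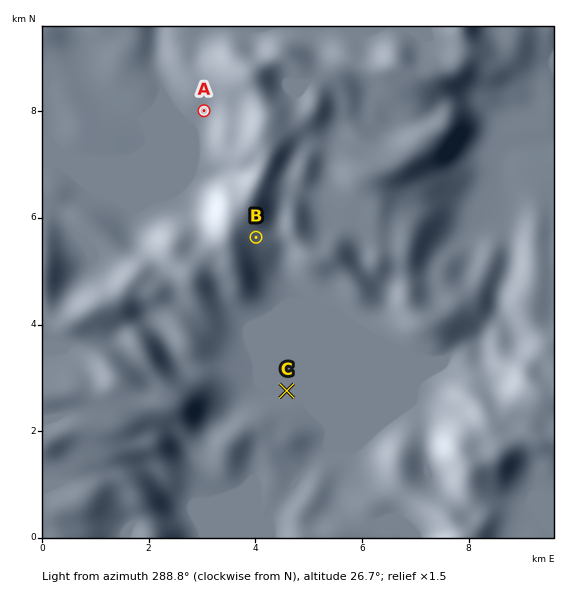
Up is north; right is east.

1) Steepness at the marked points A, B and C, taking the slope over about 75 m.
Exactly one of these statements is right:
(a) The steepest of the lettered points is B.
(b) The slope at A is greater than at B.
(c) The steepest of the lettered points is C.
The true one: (a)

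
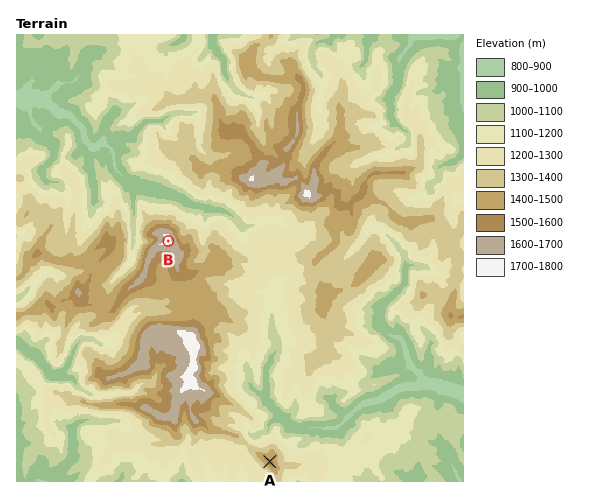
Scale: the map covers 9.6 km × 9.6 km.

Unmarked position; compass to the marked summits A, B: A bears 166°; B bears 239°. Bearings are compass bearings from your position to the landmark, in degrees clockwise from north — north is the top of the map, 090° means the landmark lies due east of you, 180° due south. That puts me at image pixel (209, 217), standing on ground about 1080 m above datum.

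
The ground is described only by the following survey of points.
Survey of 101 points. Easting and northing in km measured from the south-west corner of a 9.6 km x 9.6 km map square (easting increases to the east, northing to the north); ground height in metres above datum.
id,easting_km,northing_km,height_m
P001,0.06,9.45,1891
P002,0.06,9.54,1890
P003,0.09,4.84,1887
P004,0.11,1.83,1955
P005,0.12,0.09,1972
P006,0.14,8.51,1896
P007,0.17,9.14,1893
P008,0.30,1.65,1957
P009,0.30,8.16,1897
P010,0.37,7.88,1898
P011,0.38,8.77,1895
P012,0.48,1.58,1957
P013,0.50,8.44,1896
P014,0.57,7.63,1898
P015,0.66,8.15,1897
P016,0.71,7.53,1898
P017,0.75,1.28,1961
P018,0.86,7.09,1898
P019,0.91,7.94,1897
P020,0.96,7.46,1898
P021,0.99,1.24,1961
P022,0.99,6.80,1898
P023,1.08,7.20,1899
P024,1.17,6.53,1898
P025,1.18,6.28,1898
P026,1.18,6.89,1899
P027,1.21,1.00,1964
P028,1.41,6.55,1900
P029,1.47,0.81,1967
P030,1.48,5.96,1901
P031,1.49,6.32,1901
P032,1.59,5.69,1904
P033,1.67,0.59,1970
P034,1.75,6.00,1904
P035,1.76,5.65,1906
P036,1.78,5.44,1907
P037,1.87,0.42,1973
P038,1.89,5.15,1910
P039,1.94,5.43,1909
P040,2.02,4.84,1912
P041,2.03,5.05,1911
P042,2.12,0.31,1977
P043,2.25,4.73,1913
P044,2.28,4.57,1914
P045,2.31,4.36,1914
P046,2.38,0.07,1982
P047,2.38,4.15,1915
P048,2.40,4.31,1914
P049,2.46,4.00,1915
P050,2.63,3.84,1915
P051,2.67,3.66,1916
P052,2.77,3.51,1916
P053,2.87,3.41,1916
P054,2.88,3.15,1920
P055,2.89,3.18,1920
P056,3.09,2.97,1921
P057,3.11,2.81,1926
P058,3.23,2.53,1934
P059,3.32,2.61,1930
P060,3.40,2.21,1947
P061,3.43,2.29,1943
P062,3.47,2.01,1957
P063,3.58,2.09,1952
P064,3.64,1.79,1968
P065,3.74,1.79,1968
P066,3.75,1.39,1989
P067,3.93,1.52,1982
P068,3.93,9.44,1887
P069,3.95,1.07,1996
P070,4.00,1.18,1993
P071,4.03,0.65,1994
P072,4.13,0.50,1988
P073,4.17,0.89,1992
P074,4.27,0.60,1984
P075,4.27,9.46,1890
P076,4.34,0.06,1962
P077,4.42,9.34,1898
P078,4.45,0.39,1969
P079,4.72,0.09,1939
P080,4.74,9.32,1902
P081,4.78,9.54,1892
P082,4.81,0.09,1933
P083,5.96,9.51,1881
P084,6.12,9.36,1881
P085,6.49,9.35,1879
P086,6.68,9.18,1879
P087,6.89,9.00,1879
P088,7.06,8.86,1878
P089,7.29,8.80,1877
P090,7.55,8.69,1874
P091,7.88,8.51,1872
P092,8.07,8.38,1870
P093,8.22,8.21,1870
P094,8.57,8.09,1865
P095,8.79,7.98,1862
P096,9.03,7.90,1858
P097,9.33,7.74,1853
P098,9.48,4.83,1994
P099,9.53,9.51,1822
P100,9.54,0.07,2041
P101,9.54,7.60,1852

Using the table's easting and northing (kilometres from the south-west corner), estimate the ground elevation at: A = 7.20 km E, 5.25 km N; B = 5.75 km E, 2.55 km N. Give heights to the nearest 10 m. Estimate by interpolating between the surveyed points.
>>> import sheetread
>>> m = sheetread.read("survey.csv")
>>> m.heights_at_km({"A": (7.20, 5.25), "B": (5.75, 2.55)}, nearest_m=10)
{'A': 1970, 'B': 2020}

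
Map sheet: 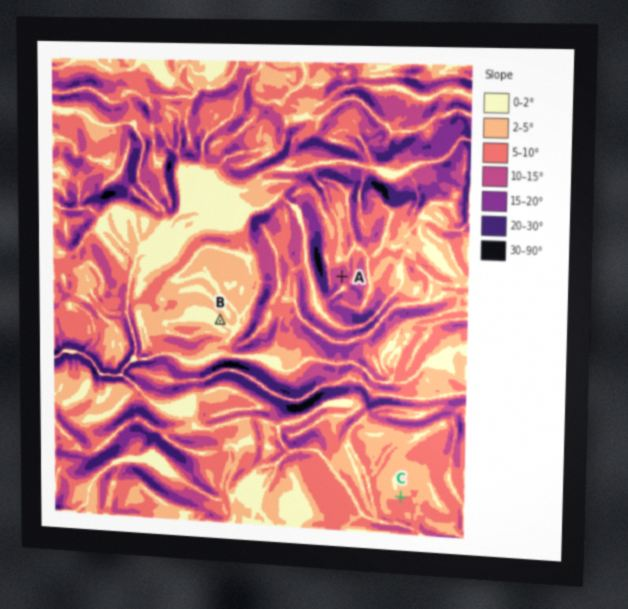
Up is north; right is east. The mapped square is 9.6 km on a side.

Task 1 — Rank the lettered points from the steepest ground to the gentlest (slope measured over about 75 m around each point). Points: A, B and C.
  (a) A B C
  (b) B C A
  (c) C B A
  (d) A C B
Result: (d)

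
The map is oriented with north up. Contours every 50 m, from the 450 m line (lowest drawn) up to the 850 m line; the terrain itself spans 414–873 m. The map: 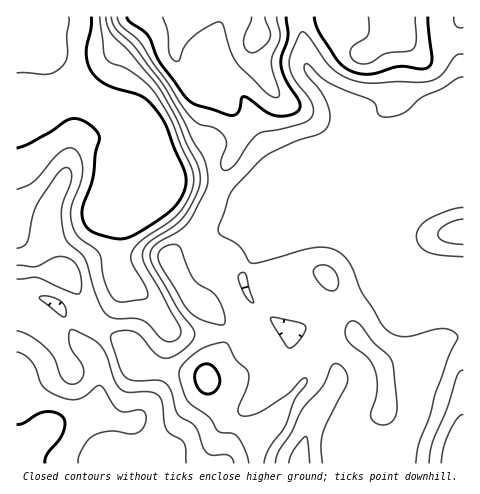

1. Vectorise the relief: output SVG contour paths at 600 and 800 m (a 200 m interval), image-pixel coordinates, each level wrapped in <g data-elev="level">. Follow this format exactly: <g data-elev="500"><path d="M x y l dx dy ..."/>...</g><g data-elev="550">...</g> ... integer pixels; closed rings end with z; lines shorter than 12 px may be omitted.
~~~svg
<g data-elev="600"><path d="M289 463l4-12 13-15 2 6 2 21"/><path d="M429 463l3-19 15-35 9-32 4-6 3-1"/><path d="M17 331l14 5 15 12 8 10 8 20 5 5 4 1 5 0 4-3 3-5 1-5-2-7-12-17-1-10 1-7 5 0 21 11 9 12 9 26 6 10 9 3 23 0 8 5 2 7 3 23 4 6 15 9 2 6 0 15"/><path d="M63 317l-22-17-2-2 1-1 10 0 12 5 4 10 0 4z"/><path d="M106 17l1 9 5 8 18 18 31 39 16 28 22 52 1 9-1 8-13 26-11 11-27 18-3 5-3 5 1 6 3 7 33 60 2 6-1 4-6 5-8 0-6-3-10-13-7-5-9-2-21 0-5-3-5-4-8-19-10-33-4-6-13-11-4-8-3-16 1-10 10-30-1-6-3-4-5 0-4 4-19 27-7 15-6 28-3 4-7 2"/></g><g data-elev="800"><path d="M163 17l5 15 1 22 3 5 4 2 3-1 6-14 8-10 20-12 5-2 3 0 3 5 7 25 6 11 28 29 11 6 3-2 0-4-6-21-2-9 2-7 7-17-3-21"/><path d="M368 17l1 12-1 6-14 10-4 7 3 7 8 5 9-1 16-10 21-2 6-2 2-3 1-6-1-23"/></g>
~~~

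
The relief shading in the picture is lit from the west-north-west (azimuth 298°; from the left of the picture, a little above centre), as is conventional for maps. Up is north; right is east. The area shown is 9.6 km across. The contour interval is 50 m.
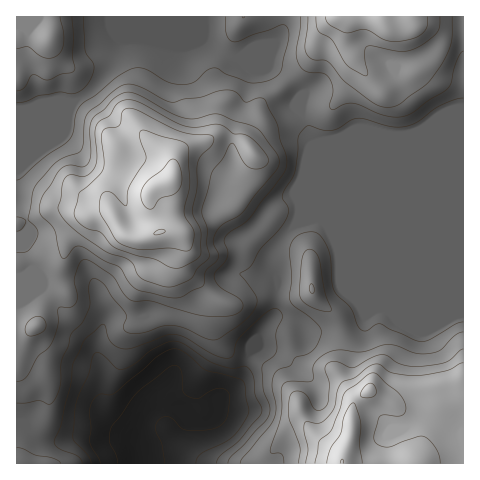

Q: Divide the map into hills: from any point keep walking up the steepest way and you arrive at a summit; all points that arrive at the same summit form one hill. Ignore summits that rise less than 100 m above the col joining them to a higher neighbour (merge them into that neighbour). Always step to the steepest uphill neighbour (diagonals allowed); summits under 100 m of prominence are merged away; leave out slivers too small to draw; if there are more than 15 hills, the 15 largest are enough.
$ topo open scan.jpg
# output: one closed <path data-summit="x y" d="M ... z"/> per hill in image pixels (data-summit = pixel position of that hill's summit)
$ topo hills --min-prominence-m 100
<path data-summit="171 179" d="M283 16l-166 0-1 16 4 10-10 25-21 26-15 9-18-2-28 9-12 1 1 354 116 0 0-16 3-3 15-1 14-6 17-13 3-5-2-4 19 7 9-2 5-4 1-10 4-10 19-15 9-29 5-5 7-16 14-18 2-36-7-11 0-9 28-40 2-11-4-13 7-16 3-19 8-15-12-31 1-15-8-14-14-12-39-16 35-14 6-14z"/><path data-summit="342 463" d="M319 219l-22 5-23 27-4 7 0 9 7 11-2 36-14 18-7 16-5 5-9 29-19 15-4 10-1 10-12 6-19-6 0 3-3 5-17 13-14 6-15 1-3 3 1 16 330-1 0-240-141-1z"/><path data-summit="383 17" d="M463 16l-179 0-2 17-8 11-32 11 43 19 10 10 8 14-1 15 12 31-8 15-3 19-7 16 4 13-3 17 16-5 6 0 4 3 141 0z"/><path data-summit="49 39" d="M116 16l-99 0-1 93 12 0 28-9 18 2 15-9 21-26 10-25-4-10z"/>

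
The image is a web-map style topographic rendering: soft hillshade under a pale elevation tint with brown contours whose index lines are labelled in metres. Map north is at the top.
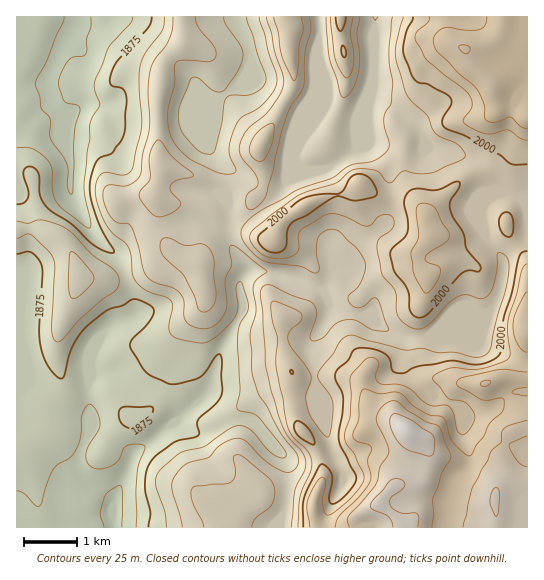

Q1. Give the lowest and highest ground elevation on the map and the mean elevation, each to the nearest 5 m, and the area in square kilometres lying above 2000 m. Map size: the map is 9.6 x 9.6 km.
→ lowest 1815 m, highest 2125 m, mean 1945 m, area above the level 20.4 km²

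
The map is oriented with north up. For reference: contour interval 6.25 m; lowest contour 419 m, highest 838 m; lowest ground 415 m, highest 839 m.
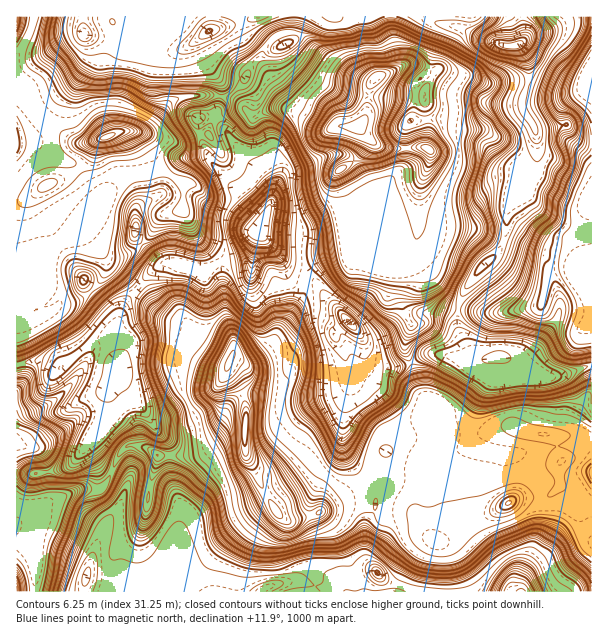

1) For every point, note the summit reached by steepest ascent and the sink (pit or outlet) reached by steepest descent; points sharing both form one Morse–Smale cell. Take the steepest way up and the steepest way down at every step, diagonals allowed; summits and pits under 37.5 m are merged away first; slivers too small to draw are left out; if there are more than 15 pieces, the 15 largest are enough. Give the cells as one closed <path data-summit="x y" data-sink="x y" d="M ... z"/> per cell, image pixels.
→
<path data-summit="228 363" data-sink="521 591" d="M243 436l-15 2-25 14-14 4-31 0-15-10-17 0-6 7-8 18 7 3 8 6 0 8-11 24-8 9-6 10-16 44 36 3 15 14 124 0 5-4 22-6 14 0 30 10 4-14 21 0 14-6 6 0 10 10 17 4 10 6 178-1 0-52-8-11-7-25-17-19-9 10-6 4-30 1-72 42-8 0-4-3-10-14-13-12-31 0-15-8-17 0-21 6-12 6-25 4-10-7-17-28-4-14-10-16z"/><path data-summit="357 126" data-sink="516 45" d="M521 16l-437 0 0 17 17 5 24 2 10 4 20-8 3-6 3-11 2 5 17 19 8 3 11-7-1 6 8 18 14 18 0 15 16 4 9 9 1-7-6-19 2-12 7-5 8 0 10 8 1-2-6-10 0-8 13-17 10-5 14 2 37 32 33 16 9-6 8-2 21-10 7 0 18 6 2 2-10 23 3 24-1 27 4 4 0 11-10 27-2 45-6 19-10 10-4 1 6 12 0 16-2 11 1 7 7 14-6 25 7 14 17-8 27 2 13 6 6 0 7-2-7-2-6-7-10-19 0-27 6-15 16-21 20-20 6-16 2-27 14-17 4-15 10-12 0-28-2-9-8-9-4-11 7-27 0-10-5-14-6-9 6-9z"/><path data-summit="107 137" data-sink="261 231" d="M17 86l-1 279 25-4 18 7 31-24 12-4 8 7 6 13 1 8 5-15 0-11-7-15 7-21 23-28 17-14 15 0 21 7 8 0 15-9 21-3 8-5 15-36-53-54-8-17-6-28 19-8 2-15-28 0-14 2-6 4-13 17-14 13-25 0-12 6-26 6-12-5-27-21-17-25z"/><path data-summit="357 126" data-sink="261 231" d="M296 32l-11 0-10 5-10 11-3 6 0 8 8 17-13-13-8 0-7 5-2 12 6 19-1 7-9-9-15-3-5 15-18 7 6 28 8 17 53 54-5 12 2 6 20 24 9 8 17 4 18-12 15-2 13-6 8 0 21 12 19-2 10-10 6-19 2-45 10-27 0-11-4-4 1-27-3-24 10-23-14-6-13-2-21 10-8 2-9 6-33-16z"/><path data-summit="591 86" data-sink="516 45" d="M591 16l-69 1 2 19-6 9 6 9 5 14 0 10-7 27 4 11 8 9 2 9 0 28-10 12-4 15-14 17-2 27-6 16-20 20-16 21-6 15-1 10 1 17 10 19 11 9 22-4 4 7 1 15 46 0 40-13z"/><path data-summit="228 363" data-sink="261 231" d="M260 232l-12 24-11 4-16 2-15 9-8 0-21-7-18 1-14 13-23 28-7 21 7 15 0 11-4 9 0 12-10 15 1 21-9 19-12 14 0 4 16 21 7 2 9-17 9-8 18 3 11 8 31 0 14-4 25-14 16-3 2-31-6-17-12-13 0-9 3-7 18 3 22-16 33-51 3-19-1-3-15-4-6-4z"/><path data-summit="228 363" data-sink="350 323" d="M308 274l-2 2-2 18-33 51-22 16-18-3-3 7 0 9 12 13 6 17 0 51 8 13 5 14 15 27 7 8 6 3 30-6 42-26 13-15 0-24 4-9 7-7 19-1 12-5 16-14 3-6-13-15-5-20-5-10-12 5-24 0-7-5-3-8 0-12-6-10z"/><path data-summit="228 363" data-sink="261 231" d="M591 397l-3 0-5 5-9 17-3 12-7 5-34-3-23-7-34 10-23-2-12 4 0-10-7-18-12 14-11 6-25 3-7 7-4 9 0 24-4 6-9 9-34 21 20-5 17 0 15 8 31 0 13 12 10 14 4 3 8 0 72-42 30-1 6-4 9-10 17 19 7 25 7 10z"/><path data-summit="107 137" data-sink="516 45" d="M83 16l-48 0-4 14-15 26 0 30 9 7 15 23 29 23 14 5 24-6 12-6 25 0 14-13 10-14 9-7 14-2 29-1 0-14-14-18-8-18 0-4-10 5-8-3-17-19-2-5-3 11-3 6-23 8-7-4-14 0-25-4-2-3z"/><path data-summit="33 545" data-sink="261 231" d="M102 340l-12 4-31 24-18-7-17 1-8 4 1 178 17 1 0-12 3-8-1-13 5-6 36-16 22 0 4-2 7-12 2-5-8-3-16-21 0-4 12-14 8-15 0-25 10-17-3-16-5-9z"/><path data-summit="228 363" data-sink="516 45" d="M435 354l-12 1-13 8 5 9 5 20 13 13-1 11 6 12 0 10 12-4 23 2 34-10 23 7 34 3 7-5 3-12 9-17 9-6-1-30-39 12-55 0-7-7 1-13-23 4-13-6z"/><path data-summit="357 126" data-sink="350 323" d="M362 252l-8 0-13 6-15 2-19 13 51 59 6 10 2 17 5 7 27 1 10-3 2-2-6-18 6-15 0-6-7-14-1-7 2-11 0-16-2-9-3-2-16 0z"/><path data-summit="33 545" data-sink="521 591" d="M114 472l-4 1-8 15-25 2-32 14-9 8 1 13-3 8 1 59 49-1 2-18 11-31 7-17 12-13 11-24 0-8z"/><path data-summit="357 126" data-sink="521 591" d="M377 572l-6 0-14 6-18-1-5 4-2 10 82 0-10-5-17-4z"/><path data-summit="33 545" data-sink="17 591" d="M32 544l-16 1 1 47 17-1 2-34-2-11z"/>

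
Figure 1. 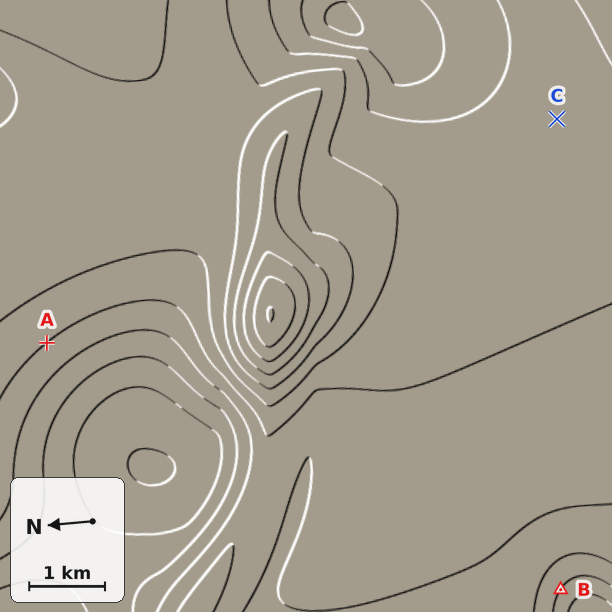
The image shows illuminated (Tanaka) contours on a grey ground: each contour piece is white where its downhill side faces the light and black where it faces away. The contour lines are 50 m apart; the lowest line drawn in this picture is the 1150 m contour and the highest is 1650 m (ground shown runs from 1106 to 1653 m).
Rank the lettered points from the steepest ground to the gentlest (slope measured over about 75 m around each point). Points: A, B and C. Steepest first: B A C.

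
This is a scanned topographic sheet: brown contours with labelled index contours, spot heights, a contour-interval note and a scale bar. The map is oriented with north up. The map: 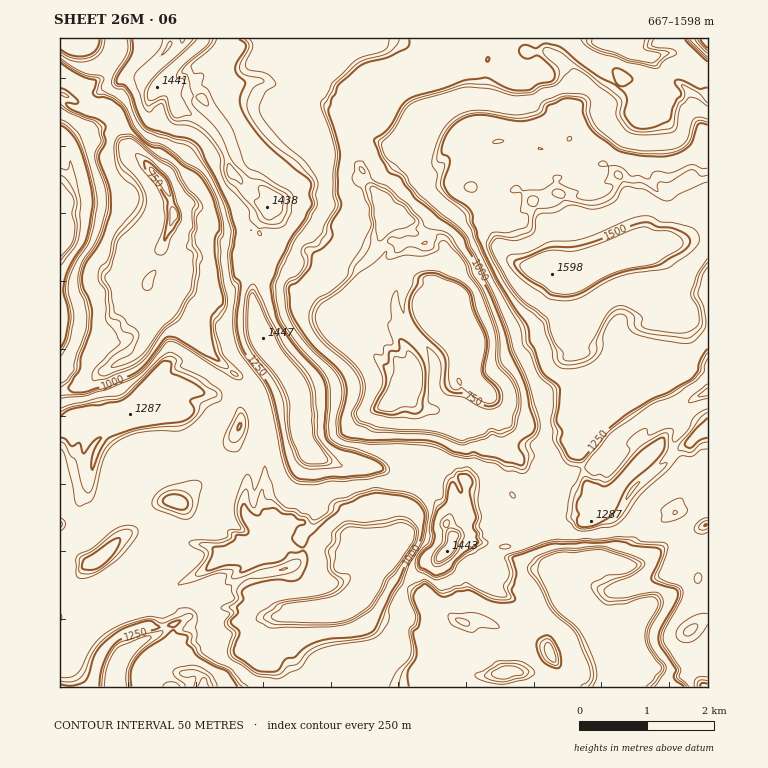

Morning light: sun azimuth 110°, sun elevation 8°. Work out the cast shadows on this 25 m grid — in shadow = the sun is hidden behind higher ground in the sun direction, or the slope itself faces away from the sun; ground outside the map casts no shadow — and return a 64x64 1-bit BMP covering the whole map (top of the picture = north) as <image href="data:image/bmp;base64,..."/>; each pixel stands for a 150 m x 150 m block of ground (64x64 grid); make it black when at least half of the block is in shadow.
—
<image width="64" height="64" href="data:image/bmp;base64,Qk0+AgAAAAAAAD4AAAAoAAAAQAAAAEAAAAABAAEAAAAAAAACAAATCwAAEwsAAAIAAAAAAAAA////AAAAAADiLAAAADwAb+48HwAAPgH89/A/gAABB/j3gH/AAAcP+PvAP/4AHx/w/GAf/wD+H/z/8B//geA//v/4D/+AAH/+c4AB/4AA//wAAQA/yMD//CAMQD/IAf/yOAf4P/gB//A8Af4/+AD/8B4A/z/8AB/wDwADH/4AAYADAAd//gAAAgAAA//8AHAfAAAl//wB8BxA4Cz//gfwBMPwPH//B/AA54AqAP8H/kDgAA4Afw//AOAAPwB4vs+A0AD/CAP/x8iAAP4P+//D7AAD/g///8H+gAf+B///gP/gA/4B///AP/4D/gH//8AD/wP+Af//wAD/h/wD//+AAH/P+AP//wAAf//wA///wQA///AH///AAD//4Af//4AAH//gB///gIAf/+AH//8DwB//4Af//gAAH//gD//8AAA//+AP//sAAD//wA///gAAP/+AD//8AAAf/4AP//8AAB//wA////wAD//AD////wAH/8Af////8Af/8B////+AB//wH////gAH//A//n//HAf/8D/9D///B/+AH/4APv0P/4Af/gAMfA//AB/+AAD4D/8AH/wAAf4P/gAf/gAD/h+MAB//AAH+f2AAH///Af7/4AA///+B/P+kAB/+f+H8/4AAH///wPj/wAAH///mIP/wAAAf/8Dwv/gAAAwPA/sP/AAAAB8H7w=="/>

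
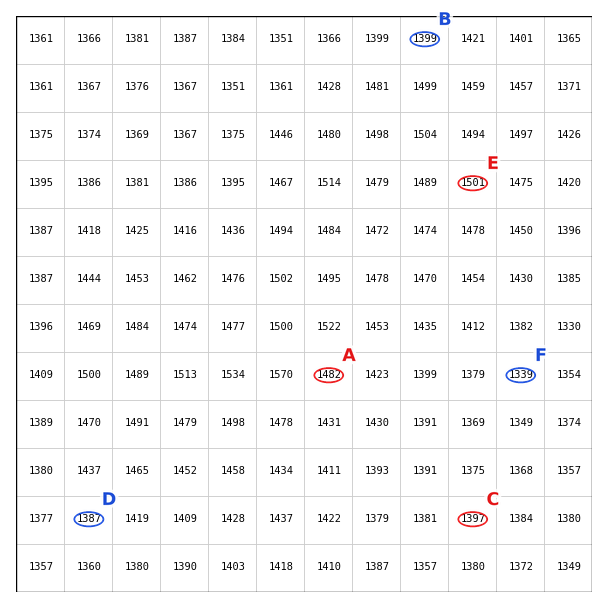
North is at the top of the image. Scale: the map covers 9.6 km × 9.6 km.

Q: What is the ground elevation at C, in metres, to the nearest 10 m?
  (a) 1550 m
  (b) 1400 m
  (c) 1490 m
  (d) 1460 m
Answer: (b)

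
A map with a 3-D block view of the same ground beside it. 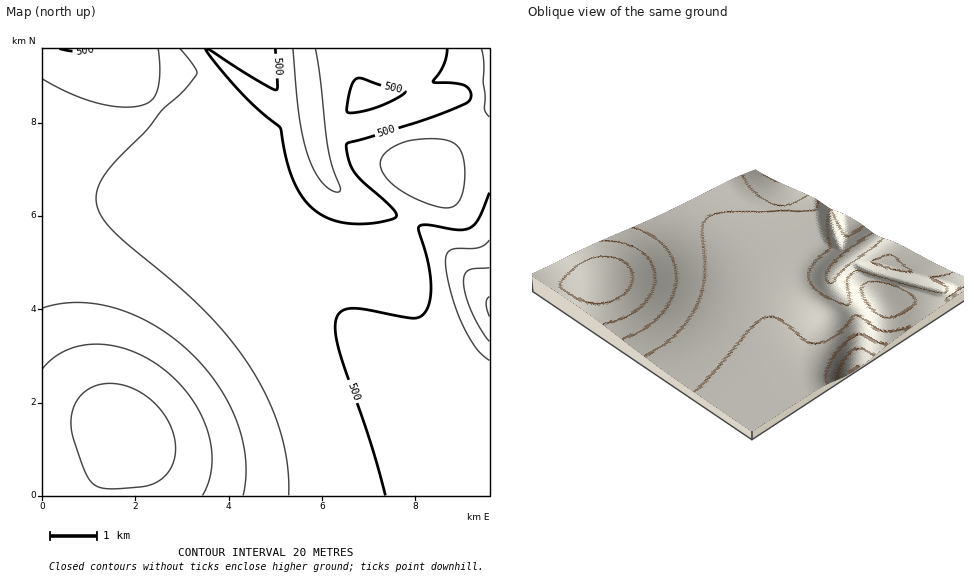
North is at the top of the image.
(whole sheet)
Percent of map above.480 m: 97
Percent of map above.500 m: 75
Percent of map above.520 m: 33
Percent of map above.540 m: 16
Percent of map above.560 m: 11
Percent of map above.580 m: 4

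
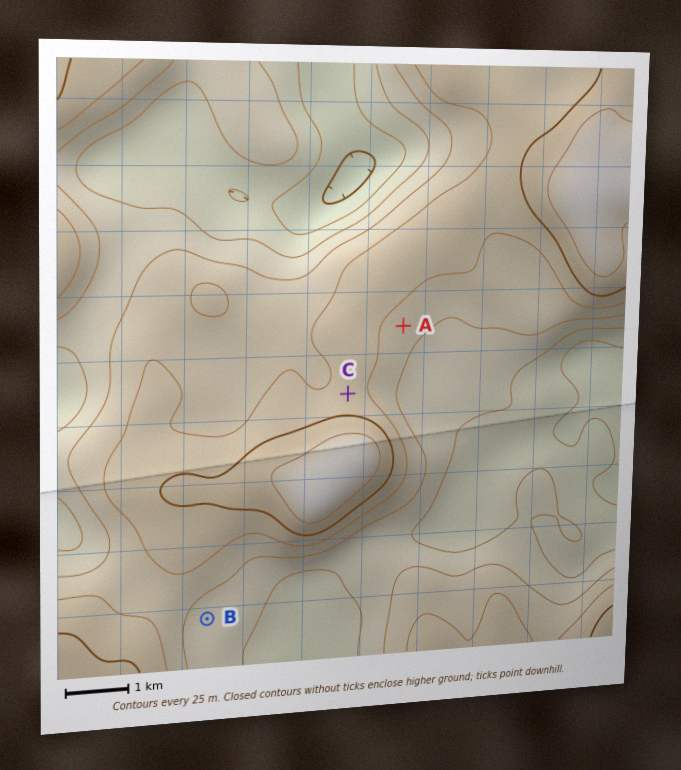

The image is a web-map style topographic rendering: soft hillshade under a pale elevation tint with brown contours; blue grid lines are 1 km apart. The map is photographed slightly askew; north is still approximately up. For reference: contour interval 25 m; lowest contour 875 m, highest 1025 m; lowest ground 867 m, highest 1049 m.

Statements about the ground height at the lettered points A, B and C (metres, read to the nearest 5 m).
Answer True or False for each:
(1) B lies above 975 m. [False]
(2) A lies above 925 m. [True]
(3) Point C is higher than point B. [True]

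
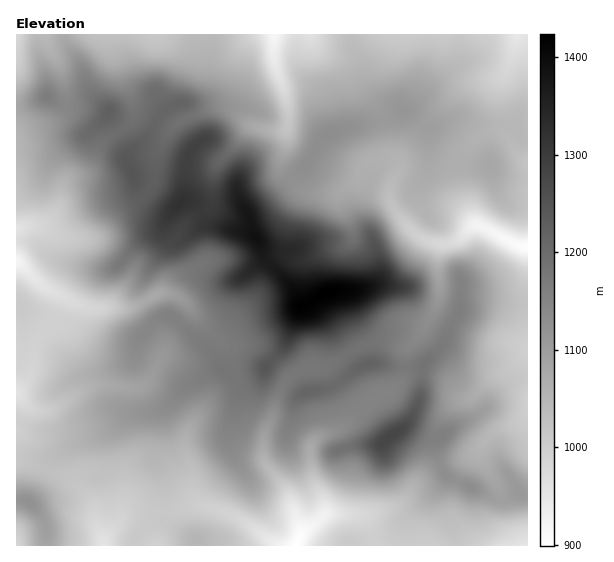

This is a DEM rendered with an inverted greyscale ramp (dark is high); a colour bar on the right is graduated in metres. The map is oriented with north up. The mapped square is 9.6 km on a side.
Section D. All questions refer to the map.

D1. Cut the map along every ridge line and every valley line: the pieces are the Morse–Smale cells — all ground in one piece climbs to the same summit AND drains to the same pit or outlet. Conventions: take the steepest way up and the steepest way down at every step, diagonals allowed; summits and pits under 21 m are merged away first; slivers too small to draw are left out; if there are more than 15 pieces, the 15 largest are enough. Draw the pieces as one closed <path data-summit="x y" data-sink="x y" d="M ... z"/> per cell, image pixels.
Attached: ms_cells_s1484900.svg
<path data-summit="326 293" data-sink="527 247" d="M405 111l-19 8-56 14-11 10-14 22-14 15 11 10 13 4 22 0 5-4-2 9 12 29 0 11-6 6-20 5-20 9-24-2-11 8 22 24 8 17 18-9-2 7 3 5 30 44 12-7 15-4 12 0 10 4 12-1 10-12 16-30 6 10 12 5 5-11 6-4 15-2 34 2 13-2 0-162-6-1-11-13-22 1-30-8-10 1-22 10z"/><path data-summit="326 293" data-sink="295 545" d="M189 201l-6 0-5 4-11 14-3 8 1 18-20 31-2 13 14 26 4 2 8-2 13 10 30 27 11 17-10 2-30 18-23 24-4 34 0 14 5 18-1 32 10 0 20-5 15 0 14 4 18 7 41 29 177 0 0-13-12-37 4-20-6-7-4-10 0-21-4 5 0 17-32 45-31 9-44 0-12 11-13 7-14-41-23-30-1-12 2-18 8-16 4-18 7-13 7-9 20-8 19-1 17-11 2-3-29-43-3-10-16 7-8-17-22-23-7 7-9 26-32 34-5 2-5-1-10-9-22-27-8-4-11-1 9-21 0-25 13-22 17-12-7-10z"/><path data-summit="326 293" data-sink="274 35" d="M350 34l-137 0-6 51-6 11-8 6-14 1-10 4-10 10-11 19-21 21 12 32 12 13 14 8 8 0 10-9 6 0 5 2 8 10 7-6 3-7 0-19 4-16 15-14 18-24 5-1 21 5 12-2 0 12-6 16 0 12 9 12 15-16 14-22 8-9 59-15 16-6-1-3-16-1-6-3-10-13-6-16-4-18-7-12z"/><path data-summit="326 293" data-sink="17 261" d="M121 131l-10 4-10 9-8 17-10 12-12 4-7 6-4 21-10 15-11 6-14 1-9 3 0 75 13 9 20 5 16 9 18 28 8 8 10 6 9 0 20-7 6-7 5-19 14-15 6-4-5-4-11-17-2-13 22-38-1-18 8-15-1-2-6 0-14-8-15-17-3-12-6-12 1-16z"/><path data-summit="326 293" data-sink="17 392" d="M19 305l-3 0 0 115 18 9 19 2 34 0 18-2 25-15 24-3 11-4 26-24 22-12 10-2-12-18-42-36-14 6-14 15-5 19-6 7-20 7-9 0-10-6-8-8-18-28-16-9-20-5z"/><path data-summit="326 293" data-sink="518 35" d="M527 34l-176 0 0 6 10 27 4 18 14 21 6 3 20 2 22 18 22-10 10-1 30 8 22-1 11 13 5 0z"/><path data-summit="393 435" data-sink="295 545" d="M422 367l-16 0-5 14-8 9-23 12-28 27-20 6-9 6-4 11 3 24 12 28 1 11 6-2 39 1 31-9 32-45 2-21-25-12-6 0 8-10 8-18z"/><path data-summit="369 364" data-sink="295 545" d="M350 353l-20 13-19 1-20 8-7 9-7 13-4 18-8 16-2 18 1 12 23 30 15 42 12-8 11-13-2-12-11-24-3-24 4-11 9-6 15-4 9-5 24-24 23-12 8-9 4-9 0-5-23-4-21 3z"/><path data-summit="326 293" data-sink="527 400" d="M527 355l-18 15-16 8-22 20-18 7-13 15-5 13 0 4 2 2-1 14 8 20 11 8 46 20 18-8 9 0z"/><path data-summit="326 293" data-sink="103 545" d="M162 409l-16 4-11 0-9 4-19 14-44 19-14 11-4 8 26 10 17 18 7 11 1 16 7 15 0 7 50-1-14-15-12-7-8 0-7 6 11-12 6-3 29-1 2-2 1-32-5-18 0-14 3-11 0-17z"/><path data-summit="255 237" data-sink="295 545" d="M202 213l-15 9-11 14-7 15 2 21-10 20 20 6 28 33 9 4 5-2 32-34 9-26 7-8-6-5-8-21-6-6-40-7-4-3z"/><path data-summit="326 293" data-sink="158 35" d="M211 34l-100 1 1 13 21 56 0 15-8 10-5 2 8 14 1 10 19-19 11-19 10-10 10-4 14-1 8-6 4-7 3-12z"/><path data-summit="393 435" data-sink="527 400" d="M455 319l-6 9-5 15-21 22-3 34-8 18-8 10 6 0 21 11 4-1 5-17 13-15 18-7 22-20 16-8 19-15 0-7-6-3-31-6z"/><path data-summit="255 237" data-sink="527 247" d="M291 181l-24 21-19 11 4 18 9 16 4 13 5 5 12-8 24 2 20-9 20-5 6-6 0-11-9-21-4-14-30 0-11-6z"/><path data-summit="255 237" data-sink="274 35" d="M254 126l-9 5-14 20-15 14-4 16 0 19-3 7-6 5 4 11 4 3 42 8-5-21 19-11 22-21-8-12 0-12 6-16 0-12-12 2z"/>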